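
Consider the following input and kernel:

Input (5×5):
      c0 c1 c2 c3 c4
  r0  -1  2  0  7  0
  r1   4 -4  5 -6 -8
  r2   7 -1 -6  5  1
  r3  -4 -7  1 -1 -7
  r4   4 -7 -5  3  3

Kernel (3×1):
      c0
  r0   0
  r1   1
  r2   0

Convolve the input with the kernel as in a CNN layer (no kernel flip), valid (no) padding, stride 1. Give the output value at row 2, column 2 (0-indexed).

1

The receptive field on the input at this output position is [-6 / 1 / -5]. Elementwise product with the kernel and sum: 1·1.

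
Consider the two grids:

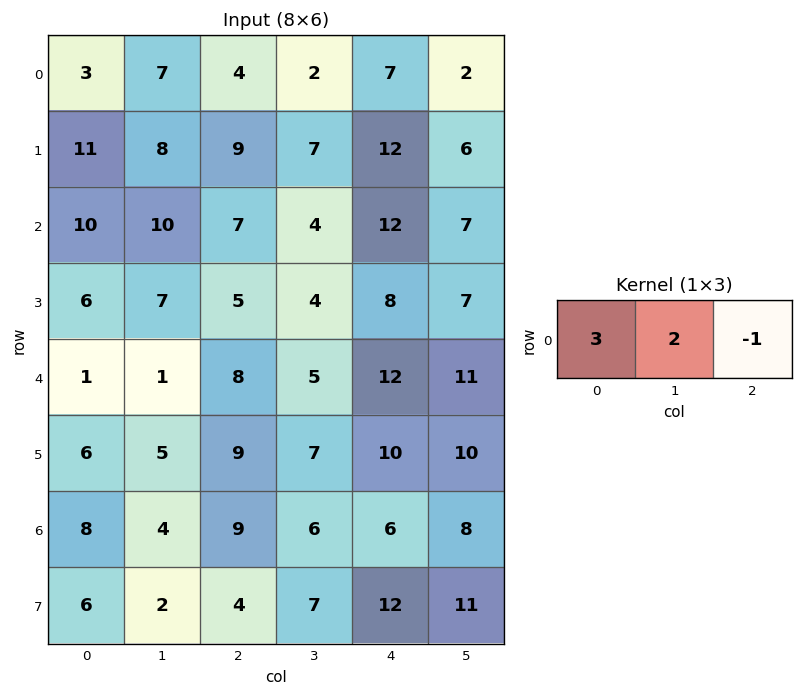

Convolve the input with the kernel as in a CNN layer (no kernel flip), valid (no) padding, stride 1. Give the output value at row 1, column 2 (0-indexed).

The receptive field on the input at this output position is [9 7 12]. Elementwise product with the kernel and sum: 9·3 + 7·2 + 12·-1.

29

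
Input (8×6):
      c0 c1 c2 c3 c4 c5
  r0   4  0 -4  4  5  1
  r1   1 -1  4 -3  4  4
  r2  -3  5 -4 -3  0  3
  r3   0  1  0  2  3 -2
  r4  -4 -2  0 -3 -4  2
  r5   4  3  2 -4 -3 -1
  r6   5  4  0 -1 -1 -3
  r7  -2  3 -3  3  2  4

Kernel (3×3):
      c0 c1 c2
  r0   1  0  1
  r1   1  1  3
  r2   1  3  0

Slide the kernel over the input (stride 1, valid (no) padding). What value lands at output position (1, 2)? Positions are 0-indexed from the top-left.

The receptive field on the input at this output position is [4 -3 4 / -4 -3 0 / 0 2 3]. Elementwise product with the kernel and sum: 4·1 + 4·1 + -4·1 + -3·1 + 0·3 + 0·1 + 2·3.

7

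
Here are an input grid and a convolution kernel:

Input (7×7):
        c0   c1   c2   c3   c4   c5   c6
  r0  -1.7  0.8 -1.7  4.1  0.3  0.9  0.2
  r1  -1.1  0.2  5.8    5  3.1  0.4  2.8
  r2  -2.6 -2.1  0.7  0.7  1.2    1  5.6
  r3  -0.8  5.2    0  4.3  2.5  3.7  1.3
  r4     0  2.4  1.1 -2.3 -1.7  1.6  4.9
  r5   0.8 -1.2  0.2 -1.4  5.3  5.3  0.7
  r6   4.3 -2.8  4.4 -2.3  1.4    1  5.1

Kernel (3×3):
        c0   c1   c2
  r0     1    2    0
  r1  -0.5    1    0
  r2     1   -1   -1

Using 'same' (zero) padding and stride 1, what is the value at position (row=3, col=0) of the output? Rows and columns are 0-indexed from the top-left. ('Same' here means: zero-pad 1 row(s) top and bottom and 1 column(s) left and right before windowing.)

-8.4

The receptive field on the zero-padded input at this output position is [0 -2.6 -2.1 / 0 -0.8 5.2 / 0 0 2.4]. Elementwise product with the kernel and sum: 0·1 + -2.6·2 + 0·-0.5 + -0.8·1 + 0·1 + 0·-1 + 2.4·-1.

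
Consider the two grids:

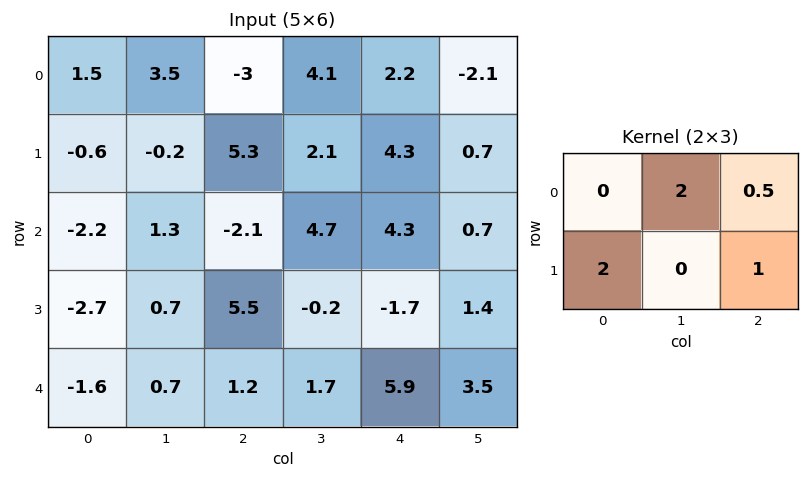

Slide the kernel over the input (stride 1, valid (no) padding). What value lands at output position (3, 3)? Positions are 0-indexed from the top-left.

The receptive field on the input at this output position is [-0.2 -1.7 1.4 / 1.7 5.9 3.5]. Elementwise product with the kernel and sum: -1.7·2 + 1.4·0.5 + 1.7·2 + 3.5·1.

4.2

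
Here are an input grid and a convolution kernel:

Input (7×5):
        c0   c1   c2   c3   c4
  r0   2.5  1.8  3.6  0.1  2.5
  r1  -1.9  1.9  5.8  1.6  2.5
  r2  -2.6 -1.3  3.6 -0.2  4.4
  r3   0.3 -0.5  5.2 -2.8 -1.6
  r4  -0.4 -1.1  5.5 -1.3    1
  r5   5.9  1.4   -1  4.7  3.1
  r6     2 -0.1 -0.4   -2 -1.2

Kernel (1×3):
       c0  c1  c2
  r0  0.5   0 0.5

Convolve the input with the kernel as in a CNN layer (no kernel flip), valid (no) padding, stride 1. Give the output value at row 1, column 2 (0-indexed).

The receptive field on the input at this output position is [5.8 1.6 2.5]. Elementwise product with the kernel and sum: 5.8·0.5 + 2.5·0.5.

4.15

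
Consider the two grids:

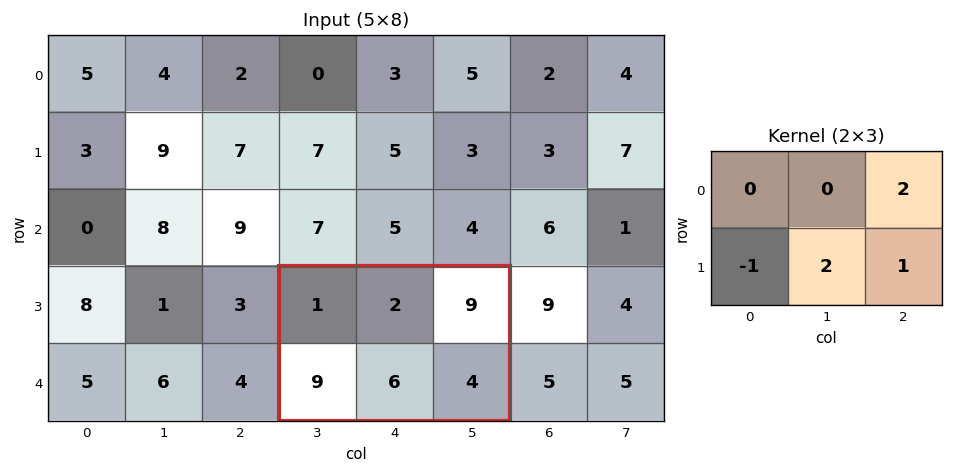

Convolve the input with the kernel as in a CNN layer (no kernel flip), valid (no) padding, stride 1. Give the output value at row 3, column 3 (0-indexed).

The receptive field on the input at this output position is [1 2 9 / 9 6 4]. Elementwise product with the kernel and sum: 9·2 + 9·-1 + 6·2 + 4·1.

25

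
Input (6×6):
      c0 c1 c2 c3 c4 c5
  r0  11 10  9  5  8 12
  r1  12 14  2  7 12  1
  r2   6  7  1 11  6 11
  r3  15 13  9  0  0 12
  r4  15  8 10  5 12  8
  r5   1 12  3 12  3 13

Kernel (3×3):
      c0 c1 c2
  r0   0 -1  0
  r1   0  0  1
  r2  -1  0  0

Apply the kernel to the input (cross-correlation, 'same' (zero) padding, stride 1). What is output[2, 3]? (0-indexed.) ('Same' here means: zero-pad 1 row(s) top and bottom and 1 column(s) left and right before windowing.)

The receptive field on the zero-padded input at this output position is [2 7 12 / 1 11 6 / 9 0 0]. Elementwise product with the kernel and sum: 7·-1 + 6·1 + 9·-1.

-10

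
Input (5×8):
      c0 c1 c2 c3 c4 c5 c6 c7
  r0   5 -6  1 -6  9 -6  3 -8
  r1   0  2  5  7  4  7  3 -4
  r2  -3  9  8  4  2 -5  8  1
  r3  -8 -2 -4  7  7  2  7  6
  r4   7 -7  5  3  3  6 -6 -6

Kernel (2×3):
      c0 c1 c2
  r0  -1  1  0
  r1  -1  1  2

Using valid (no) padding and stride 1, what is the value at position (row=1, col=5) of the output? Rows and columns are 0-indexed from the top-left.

The receptive field on the input at this output position is [7 3 -4 / -5 8 1]. Elementwise product with the kernel and sum: 7·-1 + 3·1 + -5·-1 + 8·1 + 1·2.

11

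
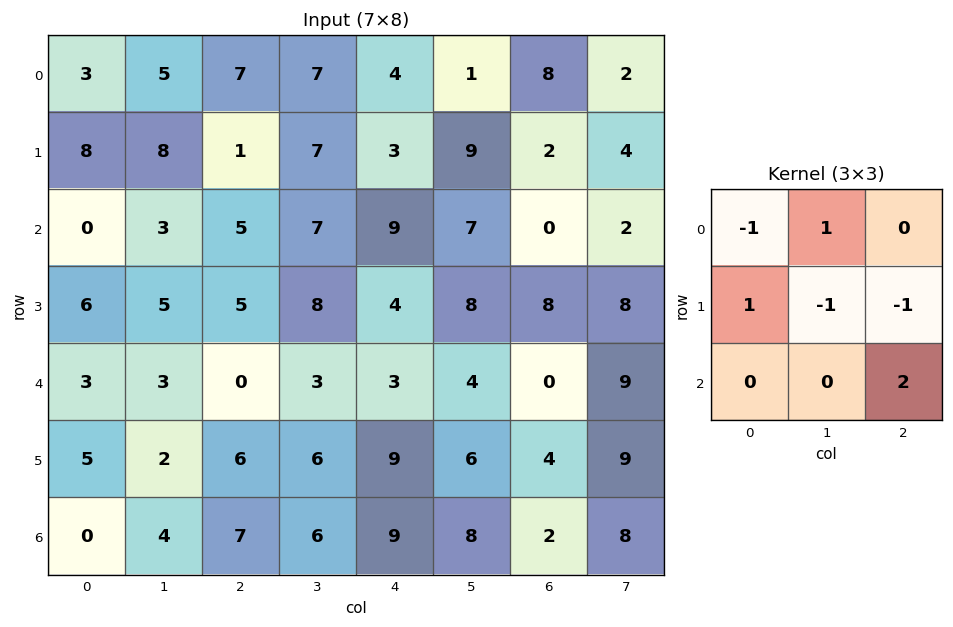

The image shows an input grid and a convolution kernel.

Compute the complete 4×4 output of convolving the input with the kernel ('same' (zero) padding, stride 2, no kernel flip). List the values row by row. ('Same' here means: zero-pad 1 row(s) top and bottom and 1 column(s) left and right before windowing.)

8 5 20 -1
15 0 3 14
4 12 4 13
1 -5 -8 -4

Output[0,0]: The receptive field on the zero-padded input at this output position is [0 0 0 / 0 3 5 / 0 8 8]. Elementwise product with the kernel and sum: 0·-1 + 0·1 + 0·1 + 3·-1 + 5·-1 + 8·2.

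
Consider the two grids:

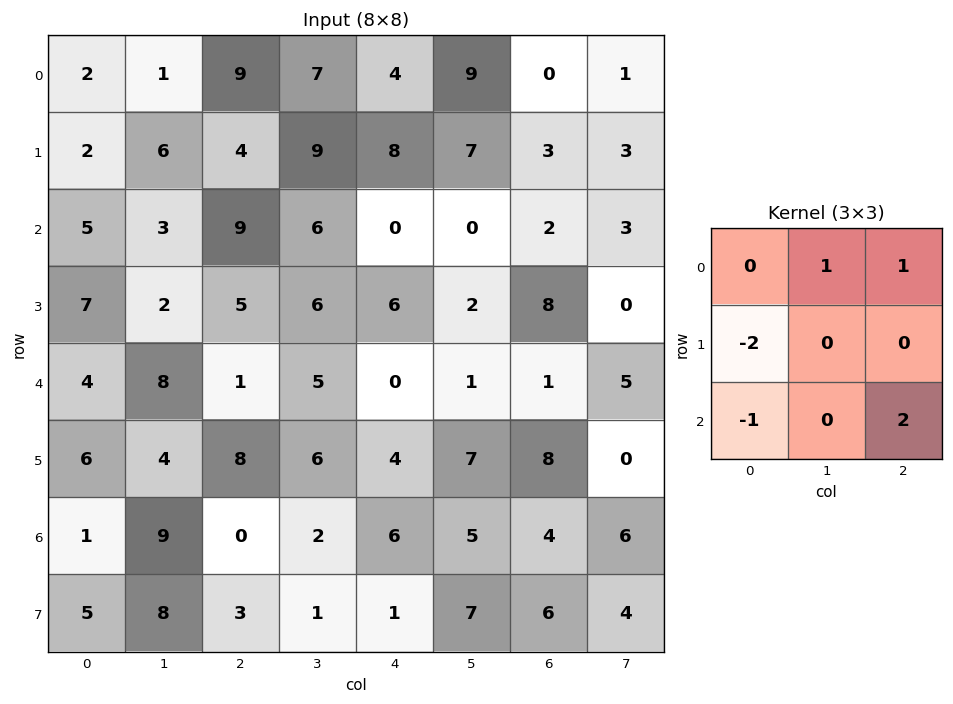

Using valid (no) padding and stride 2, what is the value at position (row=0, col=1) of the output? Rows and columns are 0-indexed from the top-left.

The receptive field on the input at this output position is [9 7 4 / 4 9 8 / 9 6 0]. Elementwise product with the kernel and sum: 7·1 + 4·1 + 4·-2 + 9·-1 + 0·2.

-6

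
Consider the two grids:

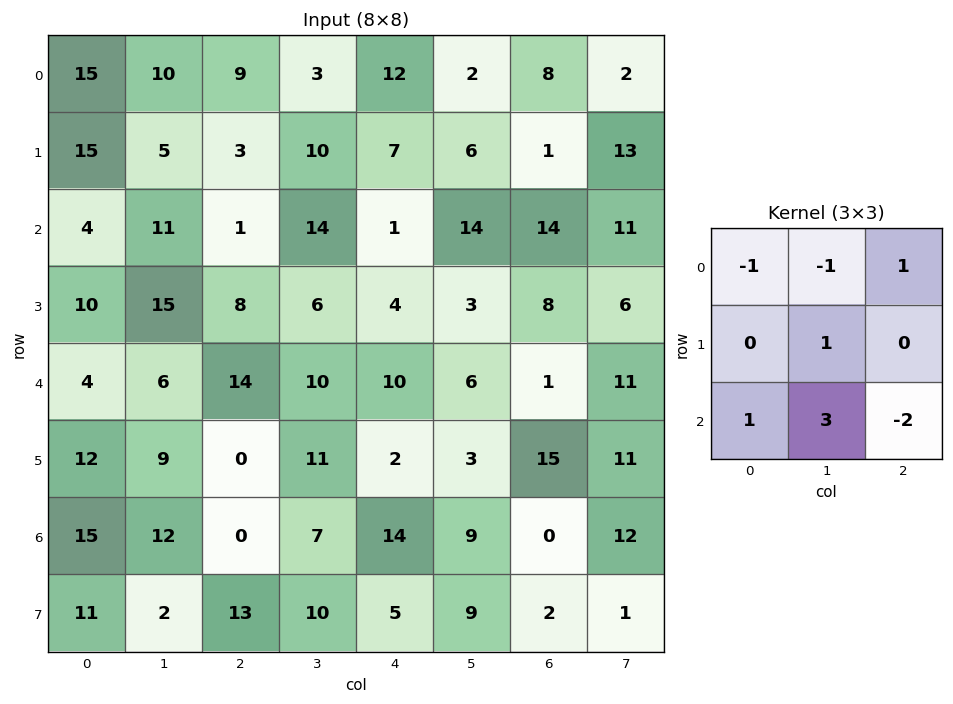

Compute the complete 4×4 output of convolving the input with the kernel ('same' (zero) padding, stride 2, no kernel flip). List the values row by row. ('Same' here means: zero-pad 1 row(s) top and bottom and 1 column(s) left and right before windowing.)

Output[0,0]: The receptive field on the zero-padded input at this output position is [0 0 0 / 0 15 10 / 0 15 5]. Elementwise product with the kernel and sum: 0·-1 + 0·-1 + 0·1 + 15·1 + 0·1 + 15·3 + 5·-2.
Output[0,1]: The receptive field on the zero-padded input at this output position is [0 0 0 / 10 9 3 / 5 3 10]. Elementwise product with the kernel and sum: 0·-1 + 0·-1 + 0·1 + 9·1 + 5·1 + 3·3 + 10·-2.

50 3 31 -9
-6 30 2 35
27 -16 14 22
41 23 11 6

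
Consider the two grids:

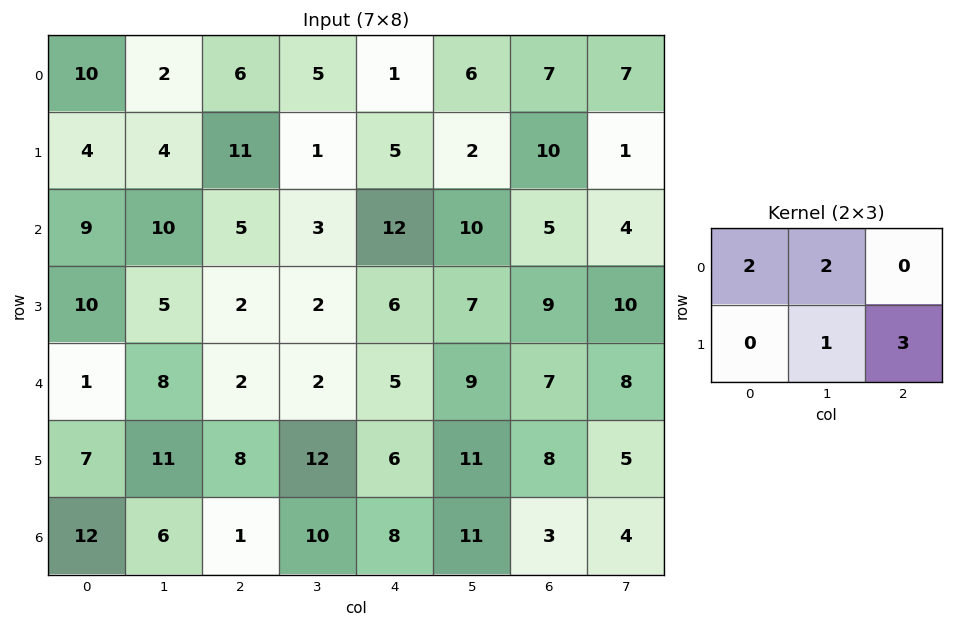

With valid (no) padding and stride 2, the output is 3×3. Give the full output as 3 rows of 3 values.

Output[0,0]: The receptive field on the input at this output position is [10 2 6 / 4 4 11]. Elementwise product with the kernel and sum: 10·2 + 2·2 + 4·1 + 11·3.

61 38 46
49 36 78
53 38 63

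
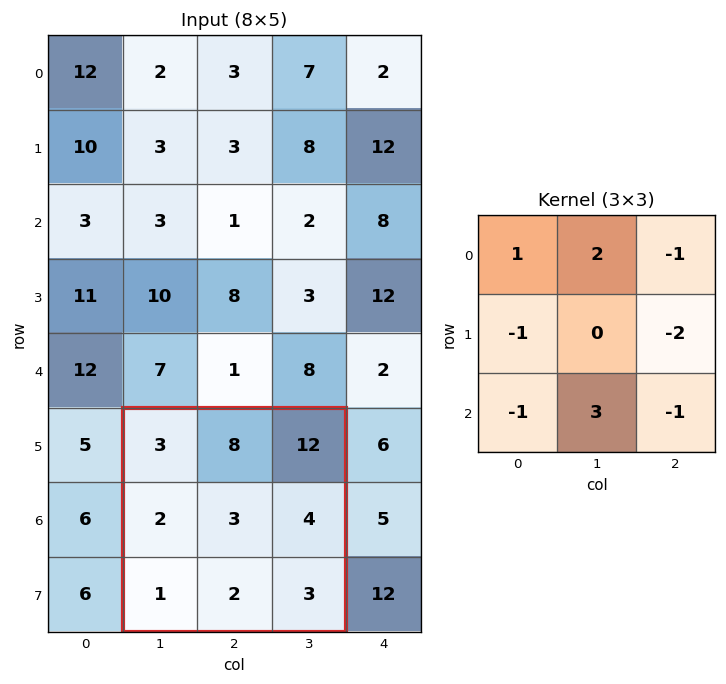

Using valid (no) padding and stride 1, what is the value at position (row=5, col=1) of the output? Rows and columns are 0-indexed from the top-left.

-1

The receptive field on the input at this output position is [3 8 12 / 2 3 4 / 1 2 3]. Elementwise product with the kernel and sum: 3·1 + 8·2 + 12·-1 + 2·-1 + 4·-2 + 1·-1 + 2·3 + 3·-1.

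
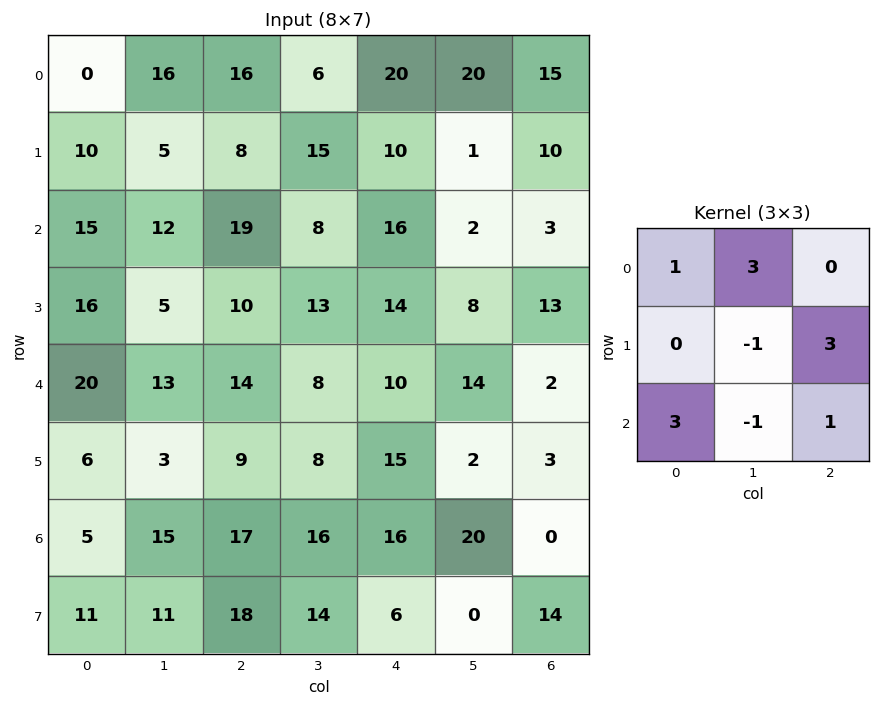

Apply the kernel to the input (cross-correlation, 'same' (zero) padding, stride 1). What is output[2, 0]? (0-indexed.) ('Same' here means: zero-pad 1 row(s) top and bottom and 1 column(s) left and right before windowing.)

The receptive field on the zero-padded input at this output position is [0 10 5 / 0 15 12 / 0 16 5]. Elementwise product with the kernel and sum: 0·1 + 10·3 + 15·-1 + 12·3 + 0·3 + 16·-1 + 5·1.

40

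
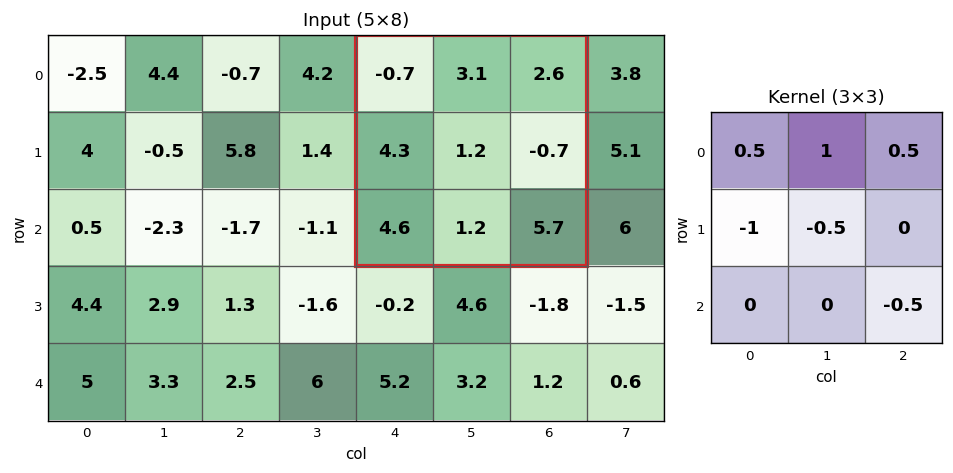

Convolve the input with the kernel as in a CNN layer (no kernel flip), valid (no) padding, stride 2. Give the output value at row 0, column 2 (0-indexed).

-3.7

The receptive field on the input at this output position is [-0.7 3.1 2.6 / 4.3 1.2 -0.7 / 4.6 1.2 5.7]. Elementwise product with the kernel and sum: -0.7·0.5 + 3.1·1 + 2.6·0.5 + 4.3·-1 + 1.2·-0.5 + 5.7·-0.5.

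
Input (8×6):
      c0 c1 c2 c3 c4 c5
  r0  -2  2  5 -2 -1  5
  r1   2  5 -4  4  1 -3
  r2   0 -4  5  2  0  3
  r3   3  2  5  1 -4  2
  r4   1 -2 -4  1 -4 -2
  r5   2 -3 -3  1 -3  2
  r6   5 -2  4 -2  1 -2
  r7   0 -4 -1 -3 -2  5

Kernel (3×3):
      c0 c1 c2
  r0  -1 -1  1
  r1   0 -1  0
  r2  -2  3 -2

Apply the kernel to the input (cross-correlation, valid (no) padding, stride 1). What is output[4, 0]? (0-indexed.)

The receptive field on the input at this output position is [1 -2 -4 / 2 -3 -3 / 5 -2 4]. Elementwise product with the kernel and sum: 1·-1 + -2·-1 + -4·1 + -3·-1 + 5·-2 + -2·3 + 4·-2.

-24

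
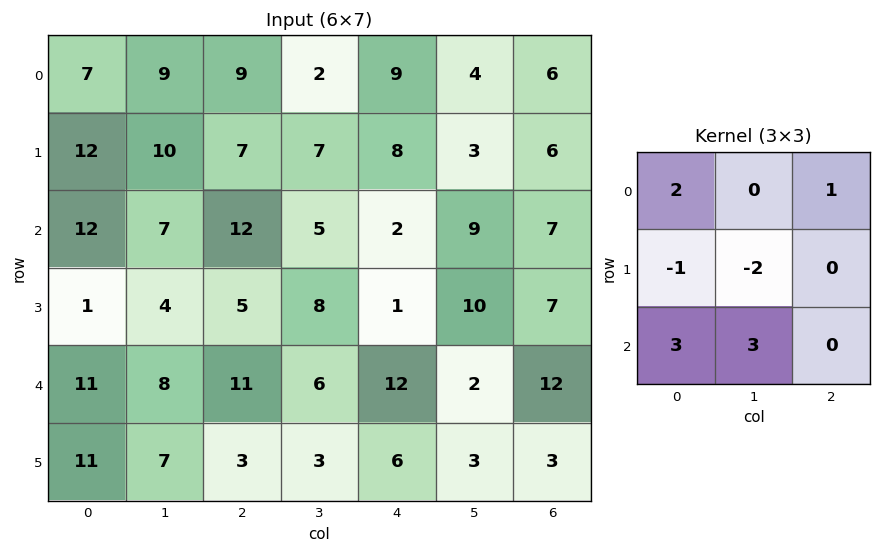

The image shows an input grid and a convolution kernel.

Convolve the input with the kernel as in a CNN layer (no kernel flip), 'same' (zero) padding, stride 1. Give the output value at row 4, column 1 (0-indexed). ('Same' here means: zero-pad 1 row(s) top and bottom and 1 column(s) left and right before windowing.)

The receptive field on the zero-padded input at this output position is [1 4 5 / 11 8 11 / 11 7 3]. Elementwise product with the kernel and sum: 1·2 + 5·1 + 11·-1 + 8·-2 + 11·3 + 7·3.

34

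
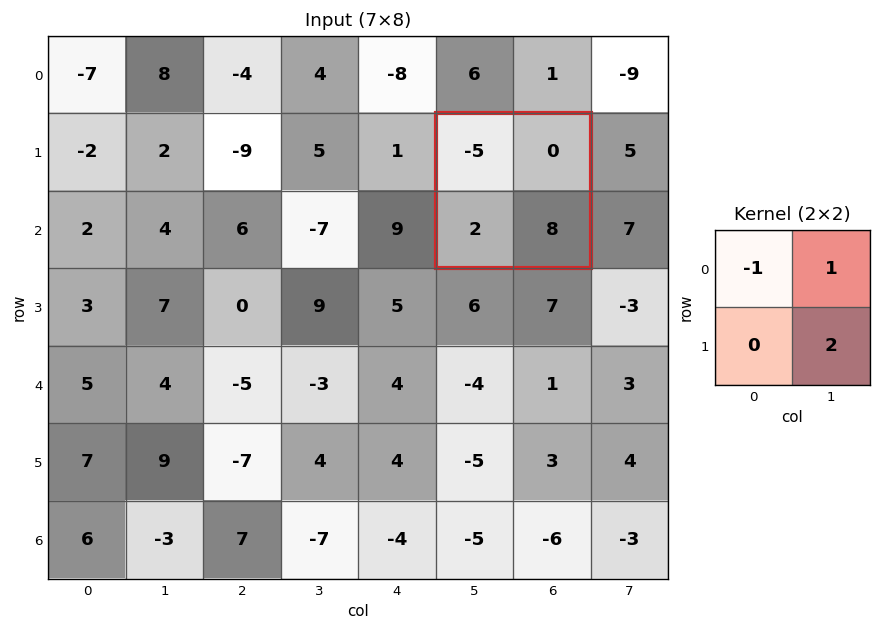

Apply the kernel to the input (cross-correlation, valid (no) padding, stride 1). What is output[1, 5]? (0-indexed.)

The receptive field on the input at this output position is [-5 0 / 2 8]. Elementwise product with the kernel and sum: -5·-1 + 0·1 + 8·2.

21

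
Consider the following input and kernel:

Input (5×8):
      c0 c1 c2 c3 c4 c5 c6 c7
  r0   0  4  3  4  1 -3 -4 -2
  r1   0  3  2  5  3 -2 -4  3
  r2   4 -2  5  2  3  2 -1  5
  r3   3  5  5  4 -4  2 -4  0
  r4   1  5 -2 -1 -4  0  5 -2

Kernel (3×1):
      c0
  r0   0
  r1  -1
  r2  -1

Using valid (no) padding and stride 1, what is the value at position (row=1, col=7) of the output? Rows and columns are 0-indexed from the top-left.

-5

The receptive field on the input at this output position is [3 / 5 / 0]. Elementwise product with the kernel and sum: 5·-1 + 0·-1.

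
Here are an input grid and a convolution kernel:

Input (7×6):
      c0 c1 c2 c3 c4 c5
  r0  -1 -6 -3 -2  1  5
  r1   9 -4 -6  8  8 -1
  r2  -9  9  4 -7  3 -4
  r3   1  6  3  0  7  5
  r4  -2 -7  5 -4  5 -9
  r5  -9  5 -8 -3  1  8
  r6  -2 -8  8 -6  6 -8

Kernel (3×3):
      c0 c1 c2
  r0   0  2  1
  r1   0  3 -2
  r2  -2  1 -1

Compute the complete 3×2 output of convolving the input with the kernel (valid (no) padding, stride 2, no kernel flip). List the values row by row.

8 -13
26 -44
10 -42

Output[0,0]: The receptive field on the input at this output position is [-1 -6 -3 / 9 -4 -6 / -9 9 4]. Elementwise product with the kernel and sum: -6·2 + -3·1 + -4·3 + -6·-2 + -9·-2 + 9·1 + 4·-1.
Output[0,1]: The receptive field on the input at this output position is [-3 -2 1 / -6 8 8 / 4 -7 3]. Elementwise product with the kernel and sum: -2·2 + 1·1 + 8·3 + 8·-2 + 4·-2 + -7·1 + 3·-1.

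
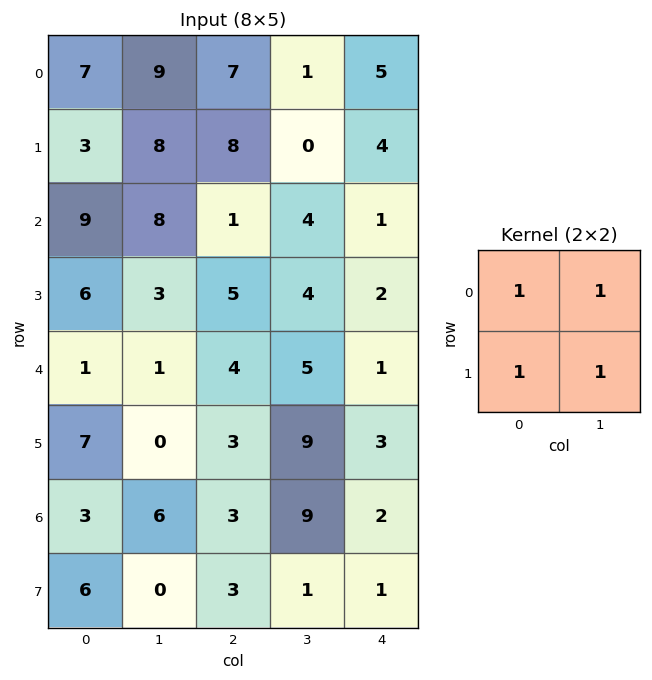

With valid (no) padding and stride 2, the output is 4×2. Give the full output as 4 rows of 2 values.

27 16
26 14
9 21
15 16

Output[0,0]: The receptive field on the input at this output position is [7 9 / 3 8]. Elementwise product with the kernel and sum: 7·1 + 9·1 + 3·1 + 8·1.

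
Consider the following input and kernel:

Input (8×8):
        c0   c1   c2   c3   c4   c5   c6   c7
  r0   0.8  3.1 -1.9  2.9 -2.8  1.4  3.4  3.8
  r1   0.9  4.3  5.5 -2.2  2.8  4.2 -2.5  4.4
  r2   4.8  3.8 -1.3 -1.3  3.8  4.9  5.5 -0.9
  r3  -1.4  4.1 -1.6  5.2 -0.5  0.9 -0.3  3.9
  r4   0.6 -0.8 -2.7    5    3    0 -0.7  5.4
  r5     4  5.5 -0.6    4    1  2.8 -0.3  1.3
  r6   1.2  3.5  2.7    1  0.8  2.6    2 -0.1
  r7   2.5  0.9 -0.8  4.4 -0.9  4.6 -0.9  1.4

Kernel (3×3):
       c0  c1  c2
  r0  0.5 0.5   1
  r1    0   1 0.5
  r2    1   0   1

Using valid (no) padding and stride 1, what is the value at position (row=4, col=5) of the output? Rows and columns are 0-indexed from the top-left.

7.9

The receptive field on the input at this output position is [0 -0.7 5.4 / 2.8 -0.3 1.3 / 2.6 2 -0.1]. Elementwise product with the kernel and sum: 0·0.5 + -0.7·0.5 + 5.4·1 + -0.3·1 + 1.3·0.5 + 2.6·1 + -0.1·1.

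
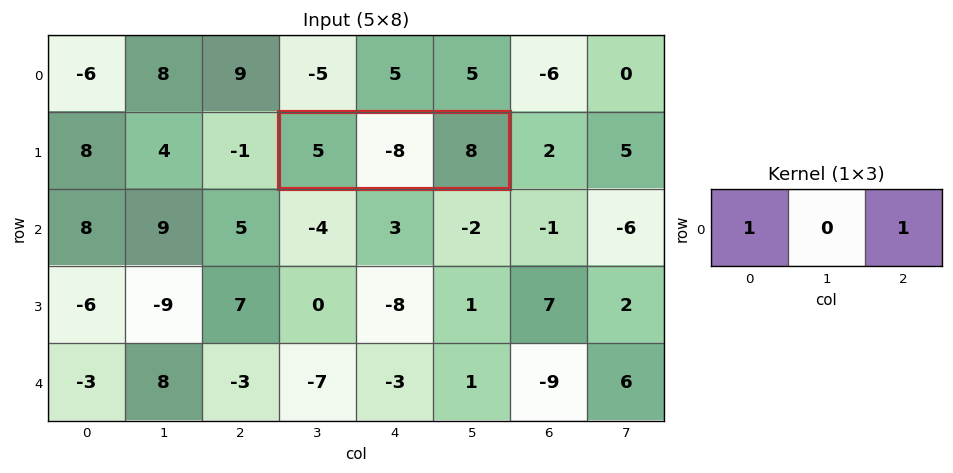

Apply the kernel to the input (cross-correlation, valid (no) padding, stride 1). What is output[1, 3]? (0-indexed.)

13

The receptive field on the input at this output position is [5 -8 8]. Elementwise product with the kernel and sum: 5·1 + 8·1.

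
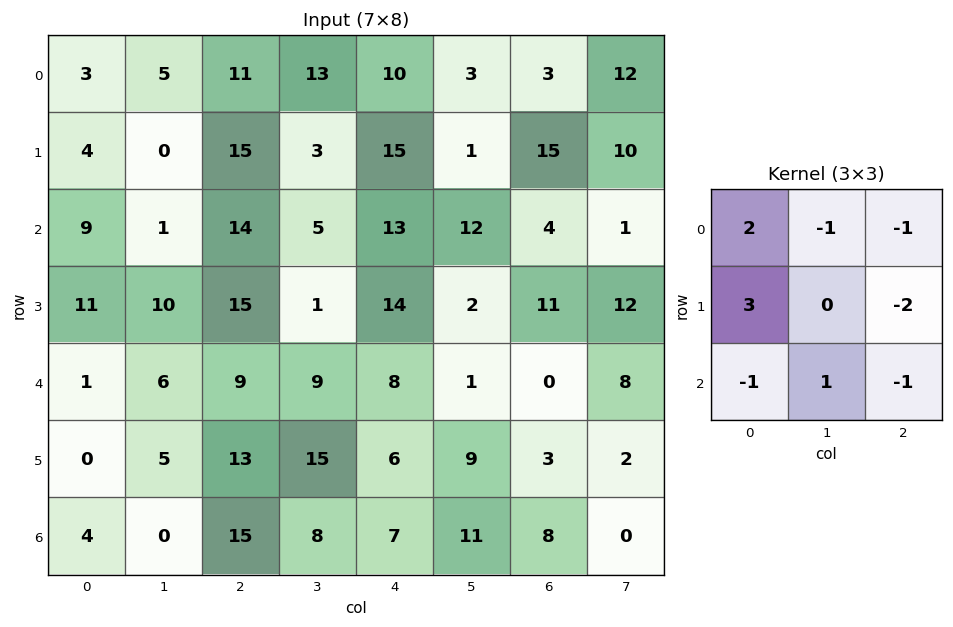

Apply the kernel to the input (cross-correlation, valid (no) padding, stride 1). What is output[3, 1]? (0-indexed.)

The receptive field on the input at this output position is [10 15 1 / 6 9 9 / 5 13 15]. Elementwise product with the kernel and sum: 10·2 + 15·-1 + 1·-1 + 6·3 + 9·-2 + 5·-1 + 13·1 + 15·-1.

-3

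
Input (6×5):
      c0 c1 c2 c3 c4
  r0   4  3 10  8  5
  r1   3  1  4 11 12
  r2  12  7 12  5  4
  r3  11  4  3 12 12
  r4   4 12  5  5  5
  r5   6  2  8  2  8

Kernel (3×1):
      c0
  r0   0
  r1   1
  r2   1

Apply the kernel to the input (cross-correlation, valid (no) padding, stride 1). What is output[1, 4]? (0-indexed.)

16

The receptive field on the input at this output position is [12 / 4 / 12]. Elementwise product with the kernel and sum: 4·1 + 12·1.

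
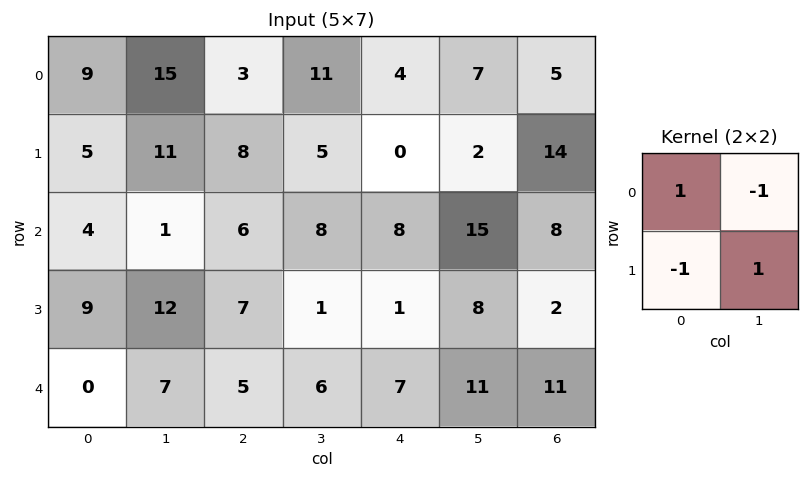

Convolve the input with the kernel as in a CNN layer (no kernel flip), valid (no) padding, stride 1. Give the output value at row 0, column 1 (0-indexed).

The receptive field on the input at this output position is [15 3 / 11 8]. Elementwise product with the kernel and sum: 15·1 + 3·-1 + 11·-1 + 8·1.

9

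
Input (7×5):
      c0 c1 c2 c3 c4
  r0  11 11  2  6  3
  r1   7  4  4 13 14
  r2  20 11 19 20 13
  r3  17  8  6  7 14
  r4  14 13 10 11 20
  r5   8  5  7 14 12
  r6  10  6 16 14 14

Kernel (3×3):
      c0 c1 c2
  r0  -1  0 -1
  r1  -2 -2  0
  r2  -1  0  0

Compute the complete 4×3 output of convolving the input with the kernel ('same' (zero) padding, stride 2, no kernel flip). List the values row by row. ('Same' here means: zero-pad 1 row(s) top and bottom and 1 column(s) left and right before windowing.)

-22 -30 -31
-44 -85 -86
-36 -66 -83
-25 -63 -70

Output[0,0]: The receptive field on the zero-padded input at this output position is [0 0 0 / 0 11 11 / 0 7 4]. Elementwise product with the kernel and sum: 0·-1 + 0·-1 + 0·-2 + 11·-2 + 0·-1.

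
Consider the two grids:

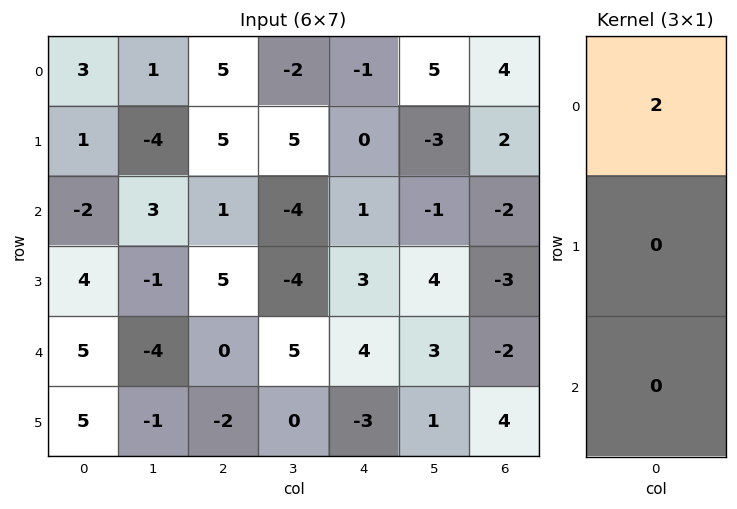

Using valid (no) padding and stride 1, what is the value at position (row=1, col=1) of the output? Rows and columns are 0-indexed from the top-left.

The receptive field on the input at this output position is [-4 / 3 / -1]. Elementwise product with the kernel and sum: -4·2.

-8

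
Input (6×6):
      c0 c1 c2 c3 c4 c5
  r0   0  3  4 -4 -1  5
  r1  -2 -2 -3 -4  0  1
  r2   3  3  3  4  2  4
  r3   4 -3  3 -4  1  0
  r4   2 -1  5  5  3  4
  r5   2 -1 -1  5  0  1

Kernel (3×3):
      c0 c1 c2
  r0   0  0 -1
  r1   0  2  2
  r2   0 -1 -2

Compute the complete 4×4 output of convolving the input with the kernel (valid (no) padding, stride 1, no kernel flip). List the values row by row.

Output[0,0]: The receptive field on the input at this output position is [0 3 4 / -2 -2 -3 / 3 3 3]. Elementwise product with the kernel and sum: 4·-1 + -2·2 + -3·2 + 3·-1 + 3·-2.
Output[0,1]: The receptive field on the input at this output position is [3 4 -4 / -2 -3 -4 / 3 3 4]. Elementwise product with the kernel and sum: -4·-1 + -3·2 + -4·2 + 3·-1 + 4·-2.

-23 -21 -15 -13
12 23 14 10
-12 -21 -19 -13
8 15 10 12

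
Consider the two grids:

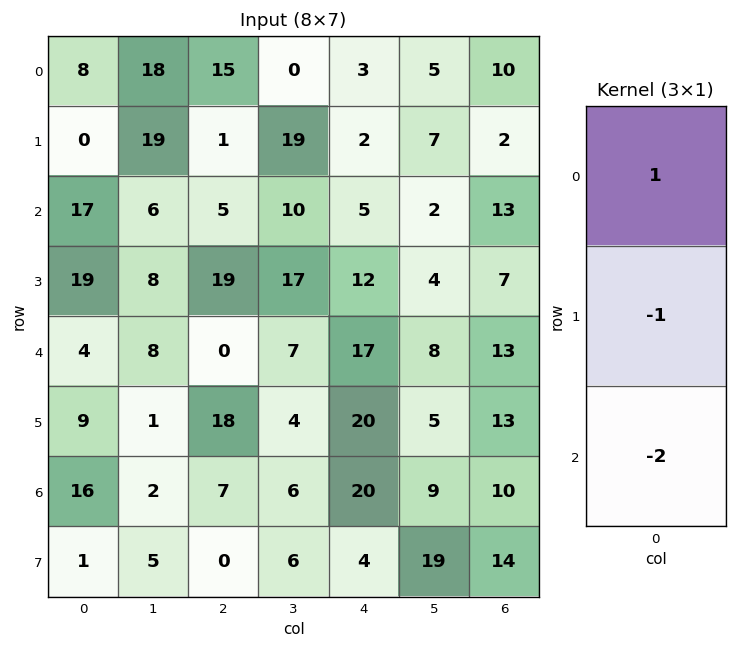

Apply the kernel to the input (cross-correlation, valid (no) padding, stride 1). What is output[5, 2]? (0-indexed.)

The receptive field on the input at this output position is [18 / 7 / 0]. Elementwise product with the kernel and sum: 18·1 + 7·-1 + 0·-2.

11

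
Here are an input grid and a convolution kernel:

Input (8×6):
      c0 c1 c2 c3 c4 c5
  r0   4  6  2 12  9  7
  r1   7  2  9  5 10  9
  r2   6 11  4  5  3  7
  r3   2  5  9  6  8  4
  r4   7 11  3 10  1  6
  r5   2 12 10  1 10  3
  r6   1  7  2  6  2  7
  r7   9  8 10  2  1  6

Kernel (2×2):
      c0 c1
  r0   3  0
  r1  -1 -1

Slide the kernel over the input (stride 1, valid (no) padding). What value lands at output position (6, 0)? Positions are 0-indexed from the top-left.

-14

The receptive field on the input at this output position is [1 7 / 9 8]. Elementwise product with the kernel and sum: 1·3 + 9·-1 + 8·-1.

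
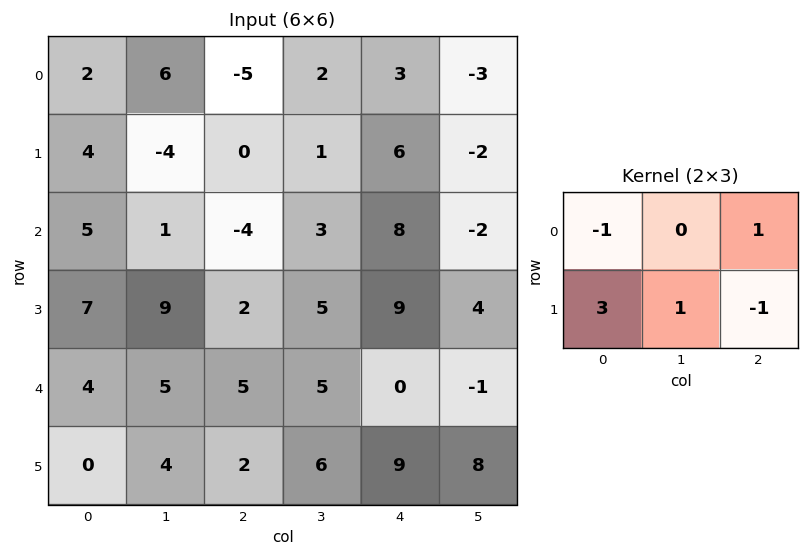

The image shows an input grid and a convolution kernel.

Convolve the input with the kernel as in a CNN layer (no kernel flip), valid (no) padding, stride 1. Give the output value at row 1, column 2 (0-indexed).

-11

The receptive field on the input at this output position is [0 1 6 / -4 3 8]. Elementwise product with the kernel and sum: 0·-1 + 6·1 + -4·3 + 3·1 + 8·-1.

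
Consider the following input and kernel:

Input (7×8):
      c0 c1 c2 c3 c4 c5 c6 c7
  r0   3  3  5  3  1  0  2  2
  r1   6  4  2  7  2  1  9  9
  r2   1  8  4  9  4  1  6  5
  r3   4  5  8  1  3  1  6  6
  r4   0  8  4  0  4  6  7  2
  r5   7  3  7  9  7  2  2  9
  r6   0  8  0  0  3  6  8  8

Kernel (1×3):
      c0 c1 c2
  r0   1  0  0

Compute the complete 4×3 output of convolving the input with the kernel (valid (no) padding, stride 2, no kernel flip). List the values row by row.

3 5 1
1 4 4
0 4 4
0 0 3

Output[0,0]: The receptive field on the input at this output position is [3 3 5]. Elementwise product with the kernel and sum: 3·1.
Output[0,1]: The receptive field on the input at this output position is [5 3 1]. Elementwise product with the kernel and sum: 5·1.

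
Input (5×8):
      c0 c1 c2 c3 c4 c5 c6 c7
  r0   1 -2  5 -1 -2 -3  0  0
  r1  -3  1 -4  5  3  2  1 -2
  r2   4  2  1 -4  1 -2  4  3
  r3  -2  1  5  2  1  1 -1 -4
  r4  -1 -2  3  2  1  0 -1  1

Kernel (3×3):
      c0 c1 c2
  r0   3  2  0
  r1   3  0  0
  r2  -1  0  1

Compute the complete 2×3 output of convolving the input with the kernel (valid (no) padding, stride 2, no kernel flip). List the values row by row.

-13 1 0
14 8 0

Output[0,0]: The receptive field on the input at this output position is [1 -2 5 / -3 1 -4 / 4 2 1]. Elementwise product with the kernel and sum: 1·3 + -2·2 + -3·3 + 4·-1 + 1·1.
Output[0,1]: The receptive field on the input at this output position is [5 -1 -2 / -4 5 3 / 1 -4 1]. Elementwise product with the kernel and sum: 5·3 + -1·2 + -4·3 + 1·-1 + 1·1.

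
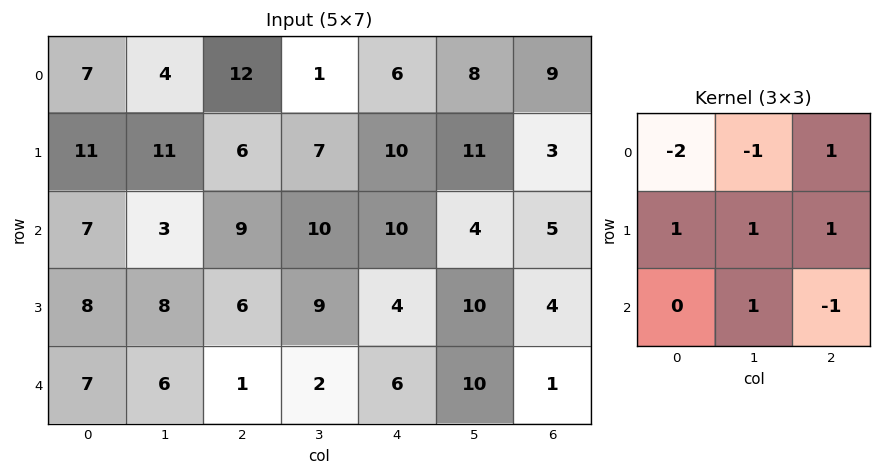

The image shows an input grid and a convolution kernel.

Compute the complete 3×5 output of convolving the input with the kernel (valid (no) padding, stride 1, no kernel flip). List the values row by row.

Output[0,0]: The receptive field on the input at this output position is [7 4 12 / 11 11 6 / 7 3 9]. Elementwise product with the kernel and sum: 7·-2 + 4·-1 + 12·1 + 11·1 + 11·1 + 6·1 + 3·1 + 9·-1.
Output[0,1]: The receptive field on the input at this output position is [4 12 1 / 11 6 7 / 3 9 10]. Elementwise product with the kernel and sum: 4·-2 + 12·-1 + 1·1 + 11·1 + 6·1 + 7·1 + 9·1 + 10·-1.

16 4 4 34 12
-6 -2 25 5 -3
19 17 -3 -7 8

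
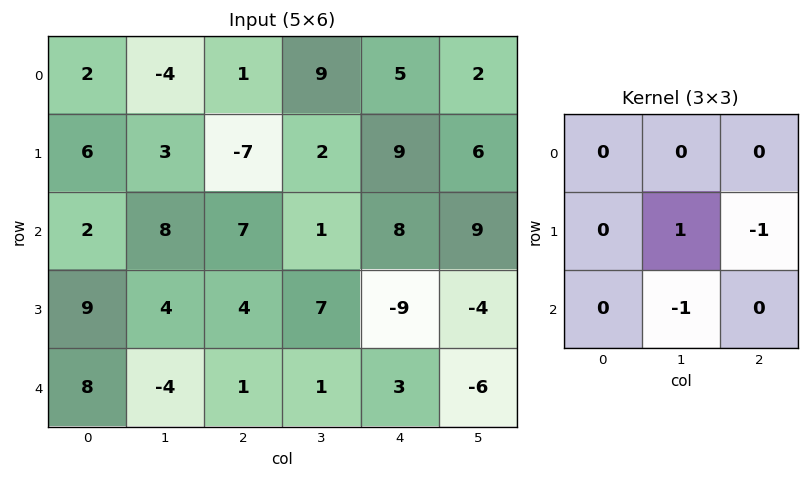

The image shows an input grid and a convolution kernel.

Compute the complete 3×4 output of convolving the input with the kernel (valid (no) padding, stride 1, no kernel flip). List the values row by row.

Output[0,0]: The receptive field on the input at this output position is [2 -4 1 / 6 3 -7 / 2 8 7]. Elementwise product with the kernel and sum: 3·1 + -7·-1 + 8·-1.

2 -16 -8 -5
-3 2 -14 8
4 -4 15 -8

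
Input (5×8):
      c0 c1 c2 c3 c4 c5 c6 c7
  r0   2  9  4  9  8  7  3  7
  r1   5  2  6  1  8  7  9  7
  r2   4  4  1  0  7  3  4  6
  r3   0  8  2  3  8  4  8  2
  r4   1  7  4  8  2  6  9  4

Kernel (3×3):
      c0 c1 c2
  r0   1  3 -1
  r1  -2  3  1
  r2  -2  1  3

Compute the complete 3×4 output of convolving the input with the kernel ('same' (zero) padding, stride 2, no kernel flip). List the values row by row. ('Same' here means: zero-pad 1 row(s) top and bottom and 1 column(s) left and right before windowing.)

Output[0,0]: The receptive field on the zero-padded input at this output position is [0 0 0 / 0 2 9 / 0 5 2]. Elementwise product with the kernel and sum: 0·1 + 0·3 + 0·-1 + 0·-2 + 2·3 + 9·1 + 0·-2 + 5·1 + 2·3.

26 8 40 18
53 9 56 45
2 17 19 45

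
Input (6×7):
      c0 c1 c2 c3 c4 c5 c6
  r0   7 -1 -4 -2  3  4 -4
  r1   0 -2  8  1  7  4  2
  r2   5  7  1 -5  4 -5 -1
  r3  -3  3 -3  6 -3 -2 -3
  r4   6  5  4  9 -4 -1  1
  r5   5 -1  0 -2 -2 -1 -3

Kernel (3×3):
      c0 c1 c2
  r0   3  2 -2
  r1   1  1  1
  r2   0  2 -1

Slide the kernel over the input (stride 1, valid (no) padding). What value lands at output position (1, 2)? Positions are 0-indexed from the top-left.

27

The receptive field on the input at this output position is [8 1 7 / 1 -5 4 / -3 6 -3]. Elementwise product with the kernel and sum: 8·3 + 1·2 + 7·-2 + 1·1 + -5·1 + 4·1 + 6·2 + -3·-1.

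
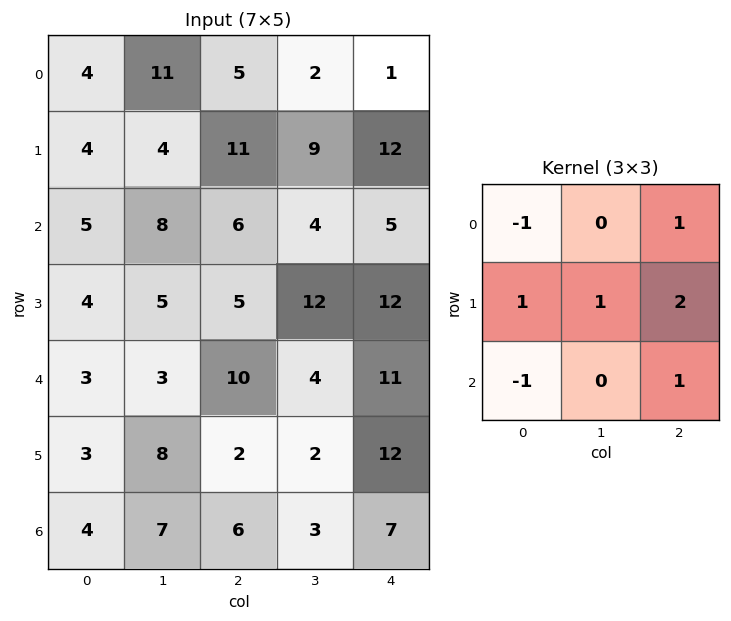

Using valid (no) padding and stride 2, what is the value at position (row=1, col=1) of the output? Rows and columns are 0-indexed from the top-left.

The receptive field on the input at this output position is [6 4 5 / 5 12 12 / 10 4 11]. Elementwise product with the kernel and sum: 6·-1 + 5·1 + 5·1 + 12·1 + 12·2 + 10·-1 + 11·1.

41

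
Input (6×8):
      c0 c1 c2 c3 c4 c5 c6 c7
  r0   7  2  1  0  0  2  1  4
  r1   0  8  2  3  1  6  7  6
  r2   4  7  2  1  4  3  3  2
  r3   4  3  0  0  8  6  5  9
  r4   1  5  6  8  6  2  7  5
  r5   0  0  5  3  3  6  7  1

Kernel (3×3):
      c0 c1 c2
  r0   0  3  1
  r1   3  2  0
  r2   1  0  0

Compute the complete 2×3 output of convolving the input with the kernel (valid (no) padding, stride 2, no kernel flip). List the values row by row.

Output[0,0]: The receptive field on the input at this output position is [7 2 1 / 0 8 2 / 4 7 2]. Elementwise product with the kernel and sum: 2·3 + 1·1 + 0·3 + 8·2 + 4·1.

27 14 26
42 13 54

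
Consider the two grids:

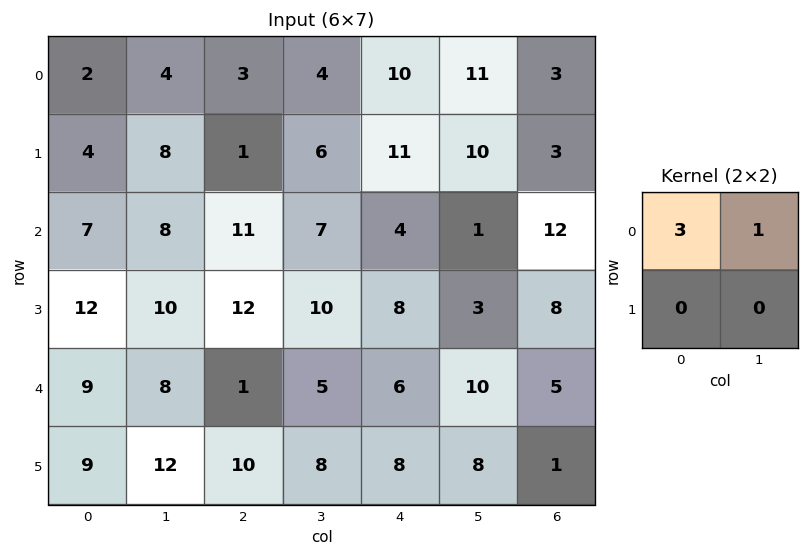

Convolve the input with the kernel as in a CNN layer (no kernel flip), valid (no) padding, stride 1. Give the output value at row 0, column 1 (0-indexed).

15

The receptive field on the input at this output position is [4 3 / 8 1]. Elementwise product with the kernel and sum: 4·3 + 3·1.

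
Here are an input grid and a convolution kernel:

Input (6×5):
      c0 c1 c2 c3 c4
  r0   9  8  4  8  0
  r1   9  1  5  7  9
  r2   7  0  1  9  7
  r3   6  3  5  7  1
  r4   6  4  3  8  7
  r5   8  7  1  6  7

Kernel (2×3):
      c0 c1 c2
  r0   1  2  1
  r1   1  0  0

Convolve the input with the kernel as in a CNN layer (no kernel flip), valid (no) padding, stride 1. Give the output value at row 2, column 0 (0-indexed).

The receptive field on the input at this output position is [7 0 1 / 6 3 5]. Elementwise product with the kernel and sum: 7·1 + 0·2 + 1·1 + 6·1.

14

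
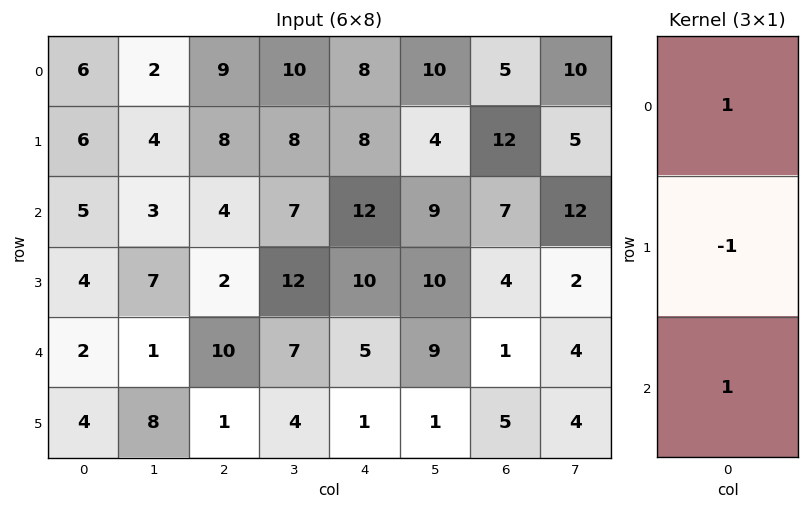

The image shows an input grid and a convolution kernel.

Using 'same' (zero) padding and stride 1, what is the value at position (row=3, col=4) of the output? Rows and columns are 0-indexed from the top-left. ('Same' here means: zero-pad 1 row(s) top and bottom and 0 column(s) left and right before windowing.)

The receptive field on the zero-padded input at this output position is [12 / 10 / 5]. Elementwise product with the kernel and sum: 12·1 + 10·-1 + 5·1.

7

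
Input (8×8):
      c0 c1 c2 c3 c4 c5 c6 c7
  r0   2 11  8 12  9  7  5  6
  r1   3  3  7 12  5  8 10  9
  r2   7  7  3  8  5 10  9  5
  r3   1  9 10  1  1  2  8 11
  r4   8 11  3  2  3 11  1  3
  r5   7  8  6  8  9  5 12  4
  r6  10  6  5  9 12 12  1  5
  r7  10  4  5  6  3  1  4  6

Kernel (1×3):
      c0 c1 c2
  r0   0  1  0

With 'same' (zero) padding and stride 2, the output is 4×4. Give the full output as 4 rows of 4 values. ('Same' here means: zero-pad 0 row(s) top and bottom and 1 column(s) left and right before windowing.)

2 8 9 5
7 3 5 9
8 3 3 1
10 5 12 1

Output[0,0]: The receptive field on the zero-padded input at this output position is [0 2 11]. Elementwise product with the kernel and sum: 2·1.
Output[0,1]: The receptive field on the zero-padded input at this output position is [11 8 12]. Elementwise product with the kernel and sum: 8·1.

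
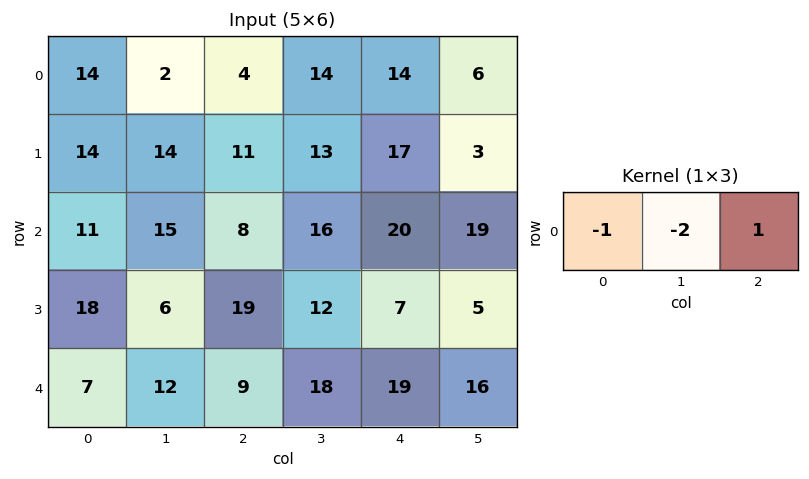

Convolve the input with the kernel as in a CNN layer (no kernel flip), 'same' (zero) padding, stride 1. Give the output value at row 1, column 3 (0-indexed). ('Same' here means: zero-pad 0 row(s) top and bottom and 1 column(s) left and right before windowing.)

-20

The receptive field on the zero-padded input at this output position is [11 13 17]. Elementwise product with the kernel and sum: 11·-1 + 13·-2 + 17·1.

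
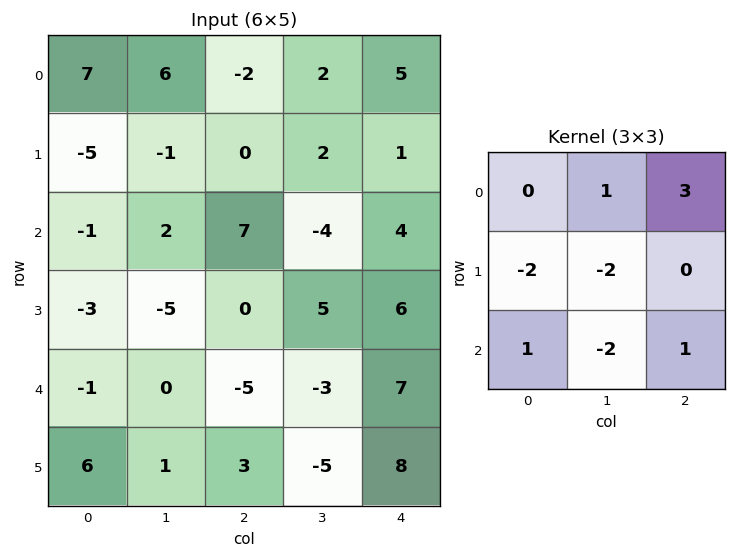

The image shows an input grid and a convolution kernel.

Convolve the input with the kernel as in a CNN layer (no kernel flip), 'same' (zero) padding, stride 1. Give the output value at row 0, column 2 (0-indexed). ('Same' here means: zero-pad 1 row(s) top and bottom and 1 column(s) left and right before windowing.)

The receptive field on the zero-padded input at this output position is [0 0 0 / 6 -2 2 / -1 0 2]. Elementwise product with the kernel and sum: 0·1 + 0·3 + 6·-2 + -2·-2 + -1·1 + 0·-2 + 2·1.

-7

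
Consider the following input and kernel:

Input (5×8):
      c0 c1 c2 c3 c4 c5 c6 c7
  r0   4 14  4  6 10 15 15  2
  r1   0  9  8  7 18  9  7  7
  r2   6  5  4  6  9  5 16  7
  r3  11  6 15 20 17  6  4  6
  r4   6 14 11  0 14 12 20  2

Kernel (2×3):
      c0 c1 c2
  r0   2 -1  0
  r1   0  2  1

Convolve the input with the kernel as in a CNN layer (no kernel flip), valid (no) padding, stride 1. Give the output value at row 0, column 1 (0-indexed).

47

The receptive field on the input at this output position is [14 4 6 / 9 8 7]. Elementwise product with the kernel and sum: 14·2 + 4·-1 + 8·2 + 7·1.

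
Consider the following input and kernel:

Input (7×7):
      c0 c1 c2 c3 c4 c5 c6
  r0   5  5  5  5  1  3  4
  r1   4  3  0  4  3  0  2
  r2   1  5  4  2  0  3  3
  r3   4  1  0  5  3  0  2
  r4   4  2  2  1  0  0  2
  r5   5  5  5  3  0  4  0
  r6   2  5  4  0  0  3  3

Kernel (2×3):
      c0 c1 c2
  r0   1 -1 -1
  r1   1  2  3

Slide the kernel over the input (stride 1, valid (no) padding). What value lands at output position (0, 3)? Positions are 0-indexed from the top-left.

11

The receptive field on the input at this output position is [5 1 3 / 4 3 0]. Elementwise product with the kernel and sum: 5·1 + 1·-1 + 3·-1 + 4·1 + 3·2 + 0·3.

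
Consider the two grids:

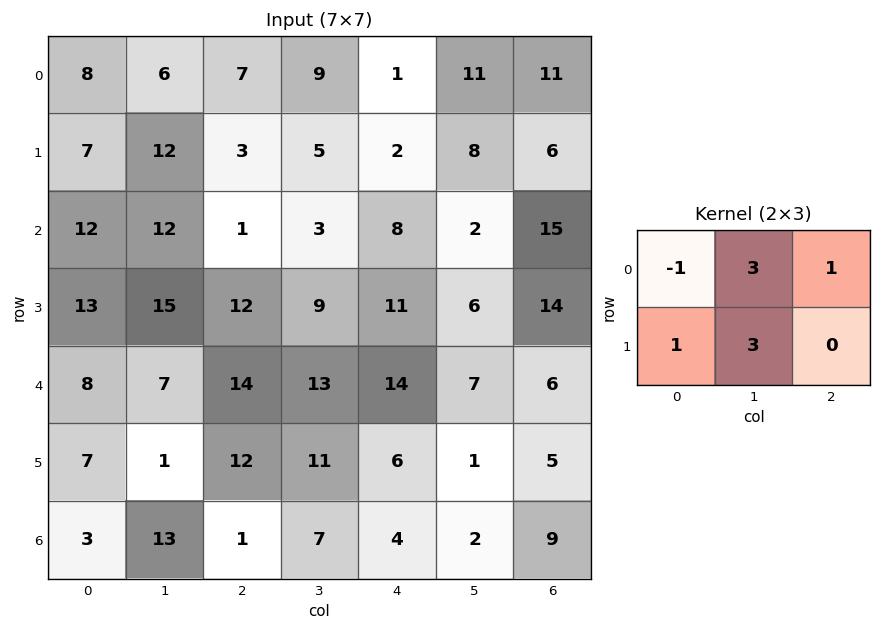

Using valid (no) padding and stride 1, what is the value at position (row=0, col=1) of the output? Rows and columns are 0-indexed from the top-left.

The receptive field on the input at this output position is [6 7 9 / 12 3 5]. Elementwise product with the kernel and sum: 6·-1 + 7·3 + 9·1 + 12·1 + 3·3.

45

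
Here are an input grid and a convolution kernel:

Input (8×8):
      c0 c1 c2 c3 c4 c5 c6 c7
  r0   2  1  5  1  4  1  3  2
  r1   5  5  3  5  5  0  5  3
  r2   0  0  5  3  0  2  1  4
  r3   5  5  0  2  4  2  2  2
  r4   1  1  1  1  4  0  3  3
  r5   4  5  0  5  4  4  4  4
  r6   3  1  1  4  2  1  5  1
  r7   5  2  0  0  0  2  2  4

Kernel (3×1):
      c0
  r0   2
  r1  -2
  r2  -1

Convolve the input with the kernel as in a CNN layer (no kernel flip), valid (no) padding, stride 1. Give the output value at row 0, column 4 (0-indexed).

-2

The receptive field on the input at this output position is [4 / 5 / 0]. Elementwise product with the kernel and sum: 4·2 + 5·-2 + 0·-1.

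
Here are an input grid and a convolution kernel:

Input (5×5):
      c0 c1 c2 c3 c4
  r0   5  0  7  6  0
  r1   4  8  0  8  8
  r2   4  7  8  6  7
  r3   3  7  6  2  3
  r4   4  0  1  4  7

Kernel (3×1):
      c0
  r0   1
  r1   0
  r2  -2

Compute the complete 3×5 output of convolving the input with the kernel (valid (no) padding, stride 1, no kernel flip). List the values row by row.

-3 -14 -9 -6 -14
-2 -6 -12 4 2
-4 7 6 -2 -7

Output[0,0]: The receptive field on the input at this output position is [5 / 4 / 4]. Elementwise product with the kernel and sum: 5·1 + 4·-2.
Output[0,1]: The receptive field on the input at this output position is [0 / 8 / 7]. Elementwise product with the kernel and sum: 0·1 + 7·-2.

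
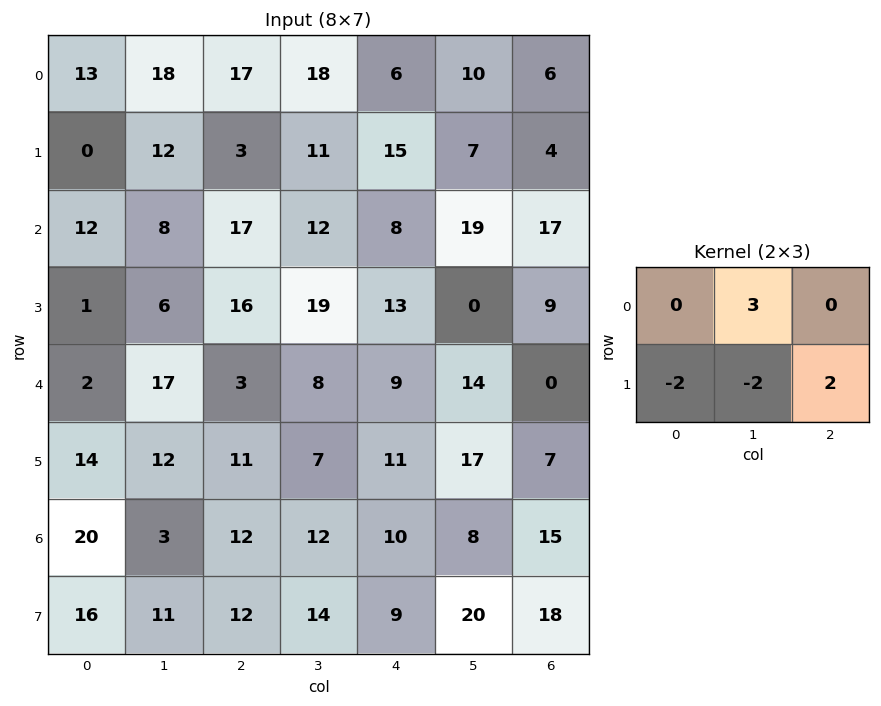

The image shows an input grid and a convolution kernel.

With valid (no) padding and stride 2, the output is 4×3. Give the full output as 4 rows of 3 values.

Output[0,0]: The receptive field on the input at this output position is [13 18 17 / 0 12 3]. Elementwise product with the kernel and sum: 18·3 + 0·-2 + 12·-2 + 3·2.
Output[0,1]: The receptive field on the input at this output position is [17 18 6 / 3 11 15]. Elementwise product with the kernel and sum: 18·3 + 3·-2 + 11·-2 + 15·2.

36 56 -6
42 -8 49
21 10 0
-21 2 2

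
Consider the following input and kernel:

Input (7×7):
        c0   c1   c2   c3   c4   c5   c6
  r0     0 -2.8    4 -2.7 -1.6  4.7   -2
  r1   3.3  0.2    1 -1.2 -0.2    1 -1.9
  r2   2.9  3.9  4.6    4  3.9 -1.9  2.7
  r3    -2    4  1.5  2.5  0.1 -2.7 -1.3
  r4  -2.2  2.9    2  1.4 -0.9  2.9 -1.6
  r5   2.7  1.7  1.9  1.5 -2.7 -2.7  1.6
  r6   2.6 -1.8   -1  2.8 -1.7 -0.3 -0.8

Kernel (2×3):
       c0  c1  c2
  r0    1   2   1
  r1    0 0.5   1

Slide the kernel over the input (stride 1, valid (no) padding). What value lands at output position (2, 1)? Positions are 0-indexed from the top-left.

20.35

The receptive field on the input at this output position is [3.9 4.6 4 / 4 1.5 2.5]. Elementwise product with the kernel and sum: 3.9·1 + 4.6·2 + 4·1 + 1.5·0.5 + 2.5·1.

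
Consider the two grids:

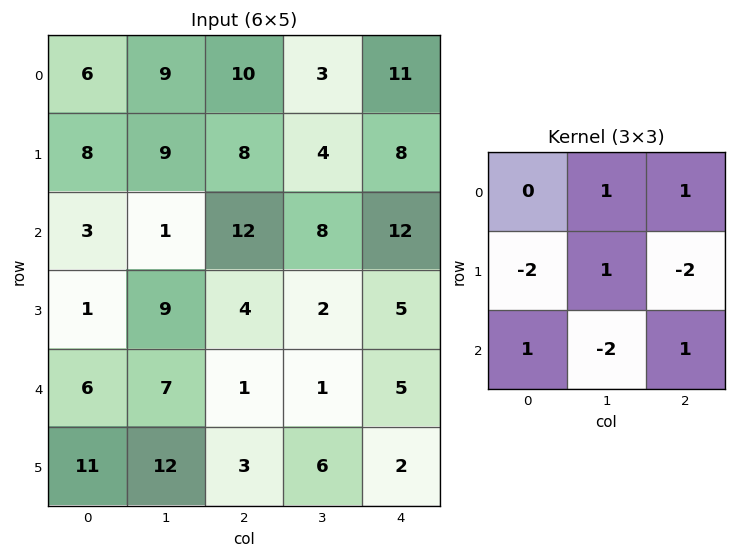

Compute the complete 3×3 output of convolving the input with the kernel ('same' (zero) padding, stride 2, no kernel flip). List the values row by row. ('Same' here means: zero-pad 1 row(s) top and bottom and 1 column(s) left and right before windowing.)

-19 -17 -7
25 9 -4
-8 3 10

Output[0,0]: The receptive field on the zero-padded input at this output position is [0 0 0 / 0 6 9 / 0 8 9]. Elementwise product with the kernel and sum: 0·1 + 0·1 + 0·-2 + 6·1 + 9·-2 + 0·1 + 8·-2 + 9·1.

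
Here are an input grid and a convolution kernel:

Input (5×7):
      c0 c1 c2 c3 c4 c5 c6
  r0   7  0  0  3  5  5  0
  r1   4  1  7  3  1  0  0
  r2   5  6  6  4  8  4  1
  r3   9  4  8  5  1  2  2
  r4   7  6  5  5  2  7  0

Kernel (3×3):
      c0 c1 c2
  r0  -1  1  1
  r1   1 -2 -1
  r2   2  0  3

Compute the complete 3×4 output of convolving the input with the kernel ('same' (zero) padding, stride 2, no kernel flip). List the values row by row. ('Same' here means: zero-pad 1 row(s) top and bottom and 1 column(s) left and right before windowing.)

-11 8 -6 5
1 22 -2 6
-7 0 -8 7

Output[0,0]: The receptive field on the zero-padded input at this output position is [0 0 0 / 0 7 0 / 0 4 1]. Elementwise product with the kernel and sum: 0·-1 + 0·1 + 0·1 + 0·1 + 7·-2 + 0·-1 + 0·2 + 1·3.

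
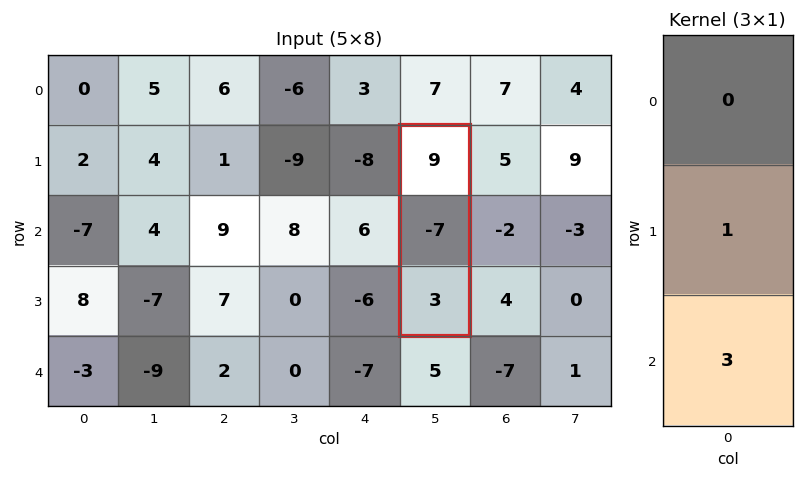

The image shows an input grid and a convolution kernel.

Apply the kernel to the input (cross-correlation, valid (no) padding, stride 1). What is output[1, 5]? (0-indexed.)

2

The receptive field on the input at this output position is [9 / -7 / 3]. Elementwise product with the kernel and sum: -7·1 + 3·3.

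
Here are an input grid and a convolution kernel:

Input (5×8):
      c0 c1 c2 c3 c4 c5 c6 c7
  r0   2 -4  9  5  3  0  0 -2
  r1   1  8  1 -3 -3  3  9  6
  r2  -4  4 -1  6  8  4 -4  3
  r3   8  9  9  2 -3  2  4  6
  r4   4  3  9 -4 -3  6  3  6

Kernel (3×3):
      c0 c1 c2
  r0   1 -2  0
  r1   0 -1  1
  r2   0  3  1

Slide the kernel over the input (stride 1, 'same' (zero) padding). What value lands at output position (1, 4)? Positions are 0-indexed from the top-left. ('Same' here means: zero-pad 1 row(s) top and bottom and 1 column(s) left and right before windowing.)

The receptive field on the zero-padded input at this output position is [5 3 0 / -3 -3 3 / 6 8 4]. Elementwise product with the kernel and sum: 5·1 + 3·-2 + -3·-1 + 3·1 + 8·3 + 4·1.

33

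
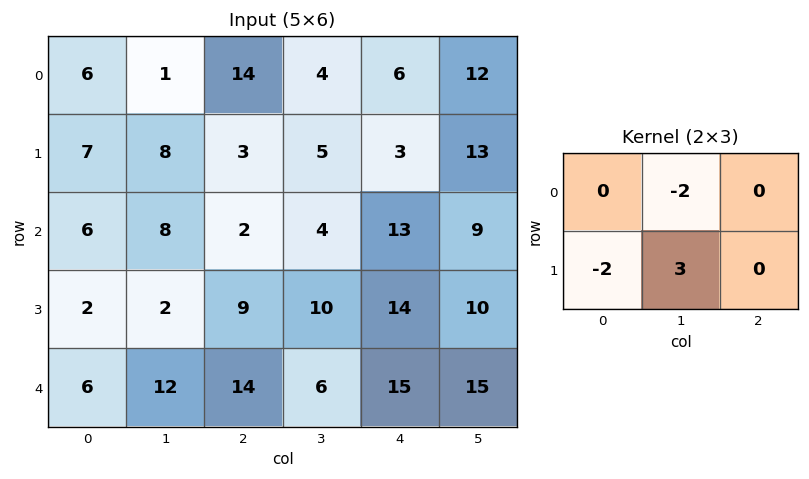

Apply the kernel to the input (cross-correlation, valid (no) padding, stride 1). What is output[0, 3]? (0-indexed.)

The receptive field on the input at this output position is [4 6 12 / 5 3 13]. Elementwise product with the kernel and sum: 6·-2 + 5·-2 + 3·3.

-13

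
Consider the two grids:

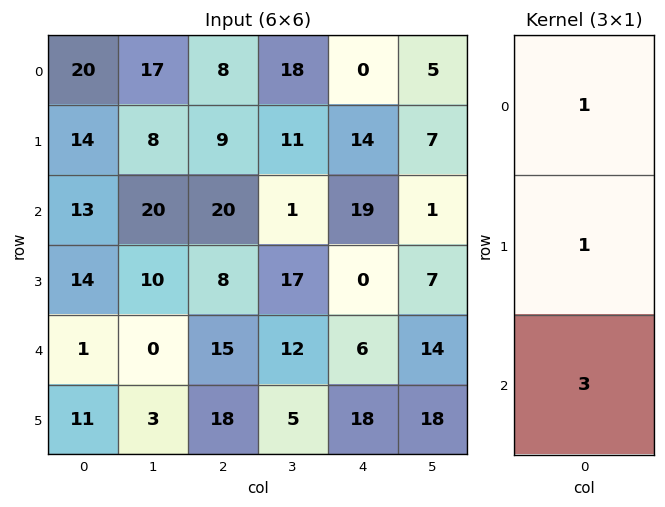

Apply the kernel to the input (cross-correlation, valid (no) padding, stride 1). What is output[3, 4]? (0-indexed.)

The receptive field on the input at this output position is [0 / 6 / 18]. Elementwise product with the kernel and sum: 0·1 + 6·1 + 18·3.

60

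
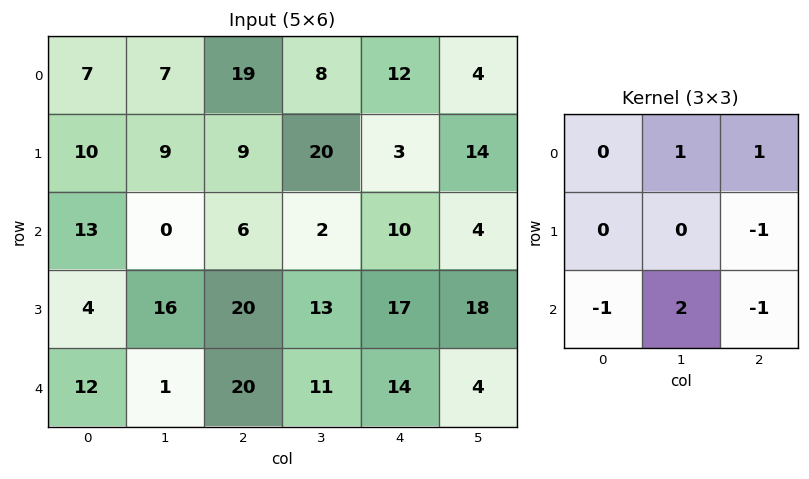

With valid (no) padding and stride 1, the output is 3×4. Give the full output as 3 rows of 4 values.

-2 17 5 16
20 38 2 16
-44 23 -17 9

Output[0,0]: The receptive field on the input at this output position is [7 7 19 / 10 9 9 / 13 0 6]. Elementwise product with the kernel and sum: 7·1 + 19·1 + 9·-1 + 13·-1 + 0·2 + 6·-1.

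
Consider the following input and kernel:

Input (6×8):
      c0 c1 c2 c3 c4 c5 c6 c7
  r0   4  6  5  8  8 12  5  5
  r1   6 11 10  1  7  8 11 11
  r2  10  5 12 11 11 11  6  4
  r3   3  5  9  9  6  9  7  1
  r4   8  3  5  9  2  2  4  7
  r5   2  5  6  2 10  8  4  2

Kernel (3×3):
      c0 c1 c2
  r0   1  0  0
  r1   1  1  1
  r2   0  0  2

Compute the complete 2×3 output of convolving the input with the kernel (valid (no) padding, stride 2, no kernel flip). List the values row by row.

55 45 46
37 40 41

Output[0,0]: The receptive field on the input at this output position is [4 6 5 / 6 11 10 / 10 5 12]. Elementwise product with the kernel and sum: 4·1 + 6·1 + 11·1 + 10·1 + 12·2.
Output[0,1]: The receptive field on the input at this output position is [5 8 8 / 10 1 7 / 12 11 11]. Elementwise product with the kernel and sum: 5·1 + 10·1 + 1·1 + 7·1 + 11·2.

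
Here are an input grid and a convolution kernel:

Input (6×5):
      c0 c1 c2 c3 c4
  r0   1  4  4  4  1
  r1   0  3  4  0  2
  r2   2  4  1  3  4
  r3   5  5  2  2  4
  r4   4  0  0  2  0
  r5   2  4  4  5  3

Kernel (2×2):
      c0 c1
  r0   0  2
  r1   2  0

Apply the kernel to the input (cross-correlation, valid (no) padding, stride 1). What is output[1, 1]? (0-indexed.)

The receptive field on the input at this output position is [3 4 / 4 1]. Elementwise product with the kernel and sum: 4·2 + 4·2.

16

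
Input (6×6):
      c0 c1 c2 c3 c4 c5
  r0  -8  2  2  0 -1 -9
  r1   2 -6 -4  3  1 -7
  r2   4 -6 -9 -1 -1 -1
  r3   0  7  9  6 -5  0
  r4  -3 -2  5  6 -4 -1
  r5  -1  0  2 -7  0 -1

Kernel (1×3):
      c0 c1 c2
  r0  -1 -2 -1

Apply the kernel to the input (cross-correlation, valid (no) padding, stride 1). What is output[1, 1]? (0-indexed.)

The receptive field on the input at this output position is [-6 -4 3]. Elementwise product with the kernel and sum: -6·-1 + -4·-2 + 3·-1.

11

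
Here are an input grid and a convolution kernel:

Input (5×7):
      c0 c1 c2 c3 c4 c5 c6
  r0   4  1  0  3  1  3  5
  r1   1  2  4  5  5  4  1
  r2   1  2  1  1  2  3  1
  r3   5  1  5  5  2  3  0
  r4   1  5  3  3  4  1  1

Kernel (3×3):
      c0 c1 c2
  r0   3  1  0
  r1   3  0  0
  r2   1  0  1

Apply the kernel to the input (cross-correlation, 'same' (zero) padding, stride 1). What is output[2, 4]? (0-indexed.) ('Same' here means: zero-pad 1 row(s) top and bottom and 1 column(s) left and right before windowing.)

The receptive field on the zero-padded input at this output position is [5 5 4 / 1 2 3 / 5 2 3]. Elementwise product with the kernel and sum: 5·3 + 5·1 + 1·3 + 5·1 + 3·1.

31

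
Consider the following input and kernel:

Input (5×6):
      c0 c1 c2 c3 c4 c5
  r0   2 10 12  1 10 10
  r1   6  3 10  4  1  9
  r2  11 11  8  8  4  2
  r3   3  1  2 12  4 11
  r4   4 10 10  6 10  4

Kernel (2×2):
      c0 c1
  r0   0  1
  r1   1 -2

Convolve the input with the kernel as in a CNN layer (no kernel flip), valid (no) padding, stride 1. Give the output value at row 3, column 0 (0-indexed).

The receptive field on the input at this output position is [3 1 / 4 10]. Elementwise product with the kernel and sum: 1·1 + 4·1 + 10·-2.

-15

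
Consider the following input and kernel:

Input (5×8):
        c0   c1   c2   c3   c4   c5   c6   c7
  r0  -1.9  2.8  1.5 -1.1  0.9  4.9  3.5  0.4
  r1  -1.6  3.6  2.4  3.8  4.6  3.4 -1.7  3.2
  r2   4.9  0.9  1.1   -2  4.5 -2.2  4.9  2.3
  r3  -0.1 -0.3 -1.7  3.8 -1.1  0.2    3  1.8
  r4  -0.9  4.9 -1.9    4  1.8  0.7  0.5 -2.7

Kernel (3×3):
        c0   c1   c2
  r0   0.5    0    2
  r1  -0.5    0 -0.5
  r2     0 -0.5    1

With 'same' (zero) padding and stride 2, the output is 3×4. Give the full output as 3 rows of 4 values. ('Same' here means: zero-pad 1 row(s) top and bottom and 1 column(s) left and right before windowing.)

Output[0,0]: The receptive field on the zero-padded input at this output position is [0 0 0 / 0 -1.9 2.8 / 0 -1.6 3.6]. Elementwise product with the kernel and sum: 0·0.5 + 0·2 + 0·-0.5 + 2.8·-0.5 + -1.6·-0.5 + 3.6·1.
Output[0,1]: The receptive field on the zero-padded input at this output position is [0 0 0 / 2.8 1.5 -1.1 / 3.6 2.4 3.8]. Elementwise product with the kernel and sum: 0·0.5 + 0·2 + 2.8·-0.5 + -1.1·-0.5 + 2.4·-0.5 + 3.8·1.

3 1.75 -0.8 1.4
6.5 14.6 11.55 8.35
-3.05 3 -0.05 4.7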